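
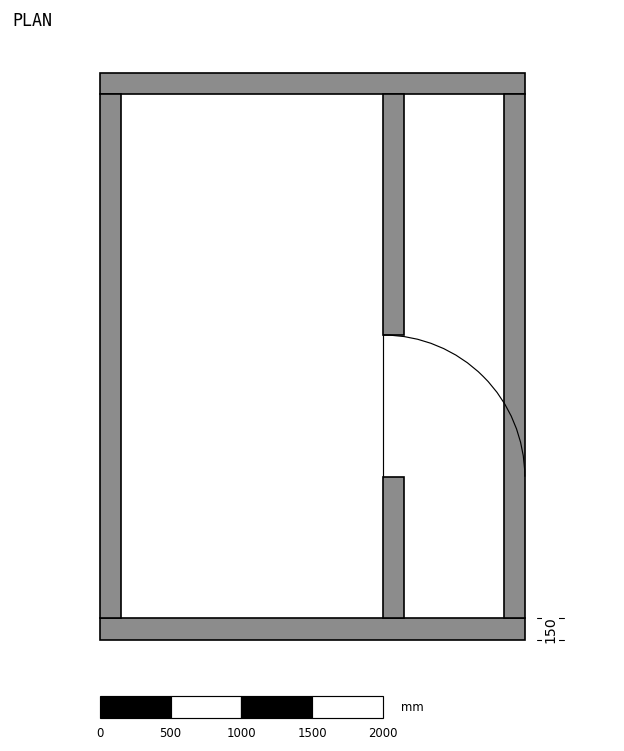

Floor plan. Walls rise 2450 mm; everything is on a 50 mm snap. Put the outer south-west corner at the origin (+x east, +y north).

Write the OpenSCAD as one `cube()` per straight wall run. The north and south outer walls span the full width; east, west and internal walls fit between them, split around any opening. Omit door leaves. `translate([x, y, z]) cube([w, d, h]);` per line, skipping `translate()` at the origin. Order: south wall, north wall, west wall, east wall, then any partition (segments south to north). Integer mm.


cube([3000, 150, 2450]);
translate([0, 3850, 0]) cube([3000, 150, 2450]);
translate([0, 150, 0]) cube([150, 3700, 2450]);
translate([2850, 150, 0]) cube([150, 3700, 2450]);
translate([2000, 150, 0]) cube([150, 1000, 2450]);
translate([2000, 2150, 0]) cube([150, 1700, 2450]);


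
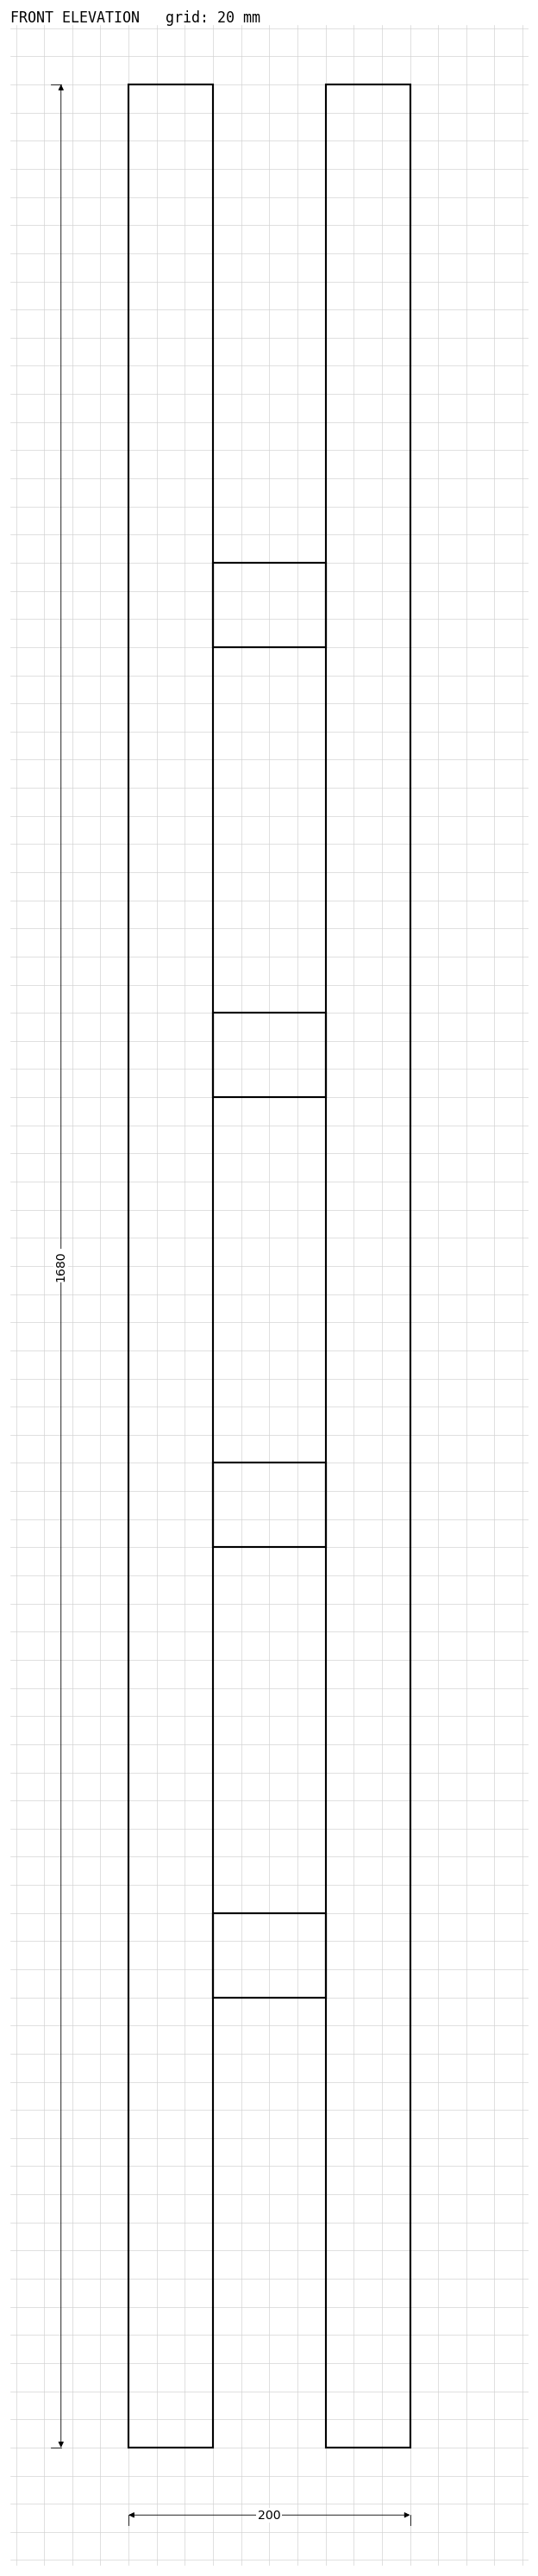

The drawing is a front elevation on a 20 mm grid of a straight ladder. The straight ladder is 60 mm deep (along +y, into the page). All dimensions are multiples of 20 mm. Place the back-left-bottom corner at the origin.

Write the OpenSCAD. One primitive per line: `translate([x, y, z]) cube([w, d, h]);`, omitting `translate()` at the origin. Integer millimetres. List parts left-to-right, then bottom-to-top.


cube([60, 60, 1680]);
translate([60, 0, 320]) cube([80, 60, 60]);
translate([60, 0, 640]) cube([80, 60, 60]);
translate([60, 0, 960]) cube([80, 60, 60]);
translate([60, 0, 1280]) cube([80, 60, 60]);
translate([140, 0, 0]) cube([60, 60, 1680]);


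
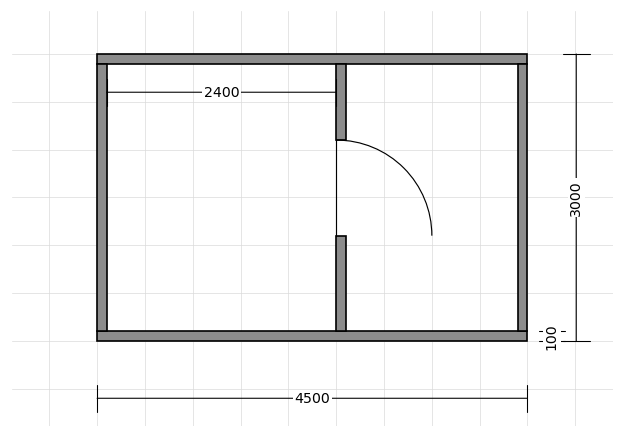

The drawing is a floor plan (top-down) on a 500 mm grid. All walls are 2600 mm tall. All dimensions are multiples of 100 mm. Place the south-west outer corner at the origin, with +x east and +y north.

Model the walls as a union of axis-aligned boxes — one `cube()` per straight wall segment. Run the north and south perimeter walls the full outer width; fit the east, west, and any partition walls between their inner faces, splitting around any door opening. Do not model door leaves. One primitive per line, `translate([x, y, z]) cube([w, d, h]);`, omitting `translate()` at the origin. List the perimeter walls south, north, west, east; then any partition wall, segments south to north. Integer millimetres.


cube([4500, 100, 2600]);
translate([0, 2900, 0]) cube([4500, 100, 2600]);
translate([0, 100, 0]) cube([100, 2800, 2600]);
translate([4400, 100, 0]) cube([100, 2800, 2600]);
translate([2500, 100, 0]) cube([100, 1000, 2600]);
translate([2500, 2100, 0]) cube([100, 800, 2600]);


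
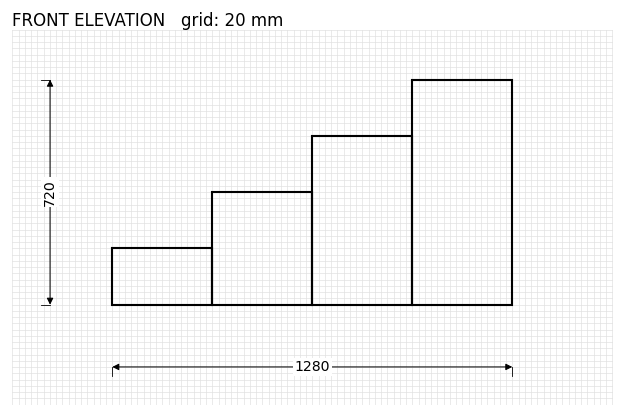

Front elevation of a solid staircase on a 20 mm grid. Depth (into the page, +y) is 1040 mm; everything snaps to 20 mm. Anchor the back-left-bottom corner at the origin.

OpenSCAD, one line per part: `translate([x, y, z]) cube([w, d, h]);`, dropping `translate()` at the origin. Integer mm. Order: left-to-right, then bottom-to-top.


cube([320, 1040, 180]);
translate([320, 0, 0]) cube([320, 1040, 360]);
translate([640, 0, 0]) cube([320, 1040, 540]);
translate([960, 0, 0]) cube([320, 1040, 720]);


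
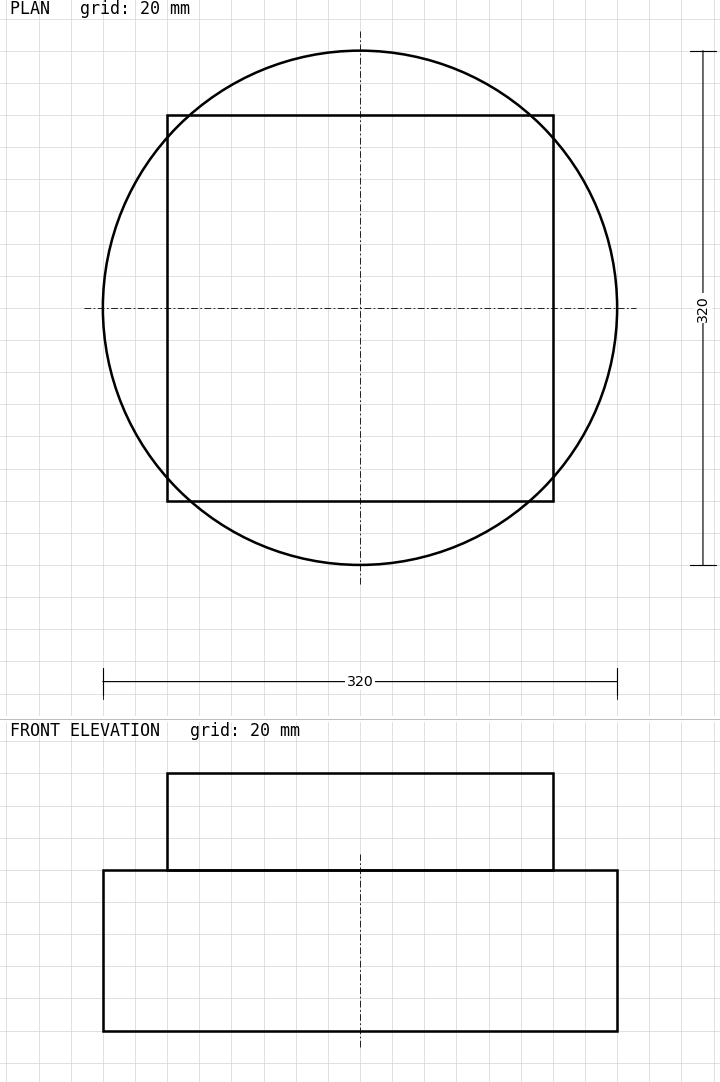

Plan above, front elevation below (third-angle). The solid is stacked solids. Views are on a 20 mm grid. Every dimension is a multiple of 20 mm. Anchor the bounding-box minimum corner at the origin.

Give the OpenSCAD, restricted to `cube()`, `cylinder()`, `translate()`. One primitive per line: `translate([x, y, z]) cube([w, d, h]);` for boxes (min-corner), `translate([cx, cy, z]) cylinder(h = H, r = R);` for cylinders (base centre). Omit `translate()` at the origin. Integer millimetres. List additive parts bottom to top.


translate([160, 160, 0]) cylinder(h = 100, r = 160);
translate([40, 40, 100]) cube([240, 240, 60]);


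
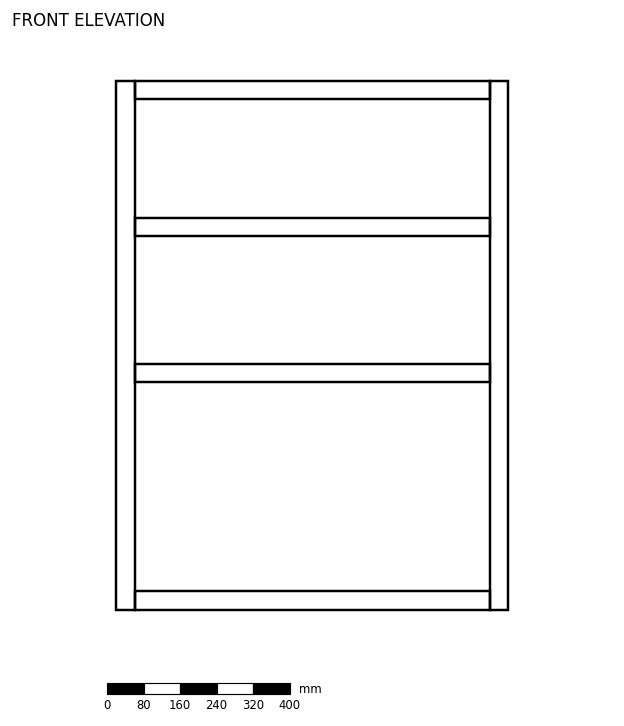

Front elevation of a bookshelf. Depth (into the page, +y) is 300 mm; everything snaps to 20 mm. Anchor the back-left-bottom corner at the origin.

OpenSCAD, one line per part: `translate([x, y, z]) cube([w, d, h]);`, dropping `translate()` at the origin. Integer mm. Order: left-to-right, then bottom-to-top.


cube([40, 300, 1160]);
translate([40, 0, 0]) cube([780, 300, 40]);
translate([40, 0, 500]) cube([780, 300, 40]);
translate([40, 0, 820]) cube([780, 300, 40]);
translate([40, 0, 1120]) cube([780, 300, 40]);
translate([820, 0, 0]) cube([40, 300, 1160]);


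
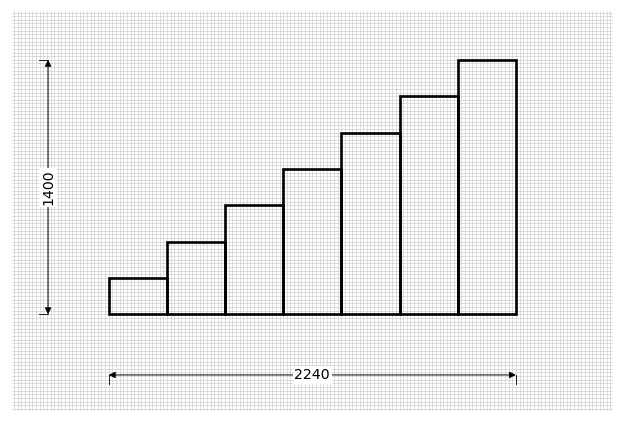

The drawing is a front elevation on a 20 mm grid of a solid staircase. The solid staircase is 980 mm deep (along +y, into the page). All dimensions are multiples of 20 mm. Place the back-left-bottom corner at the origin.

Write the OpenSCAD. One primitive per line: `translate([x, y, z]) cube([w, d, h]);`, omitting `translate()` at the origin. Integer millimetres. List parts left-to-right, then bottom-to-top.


cube([320, 980, 200]);
translate([320, 0, 0]) cube([320, 980, 400]);
translate([640, 0, 0]) cube([320, 980, 600]);
translate([960, 0, 0]) cube([320, 980, 800]);
translate([1280, 0, 0]) cube([320, 980, 1000]);
translate([1600, 0, 0]) cube([320, 980, 1200]);
translate([1920, 0, 0]) cube([320, 980, 1400]);


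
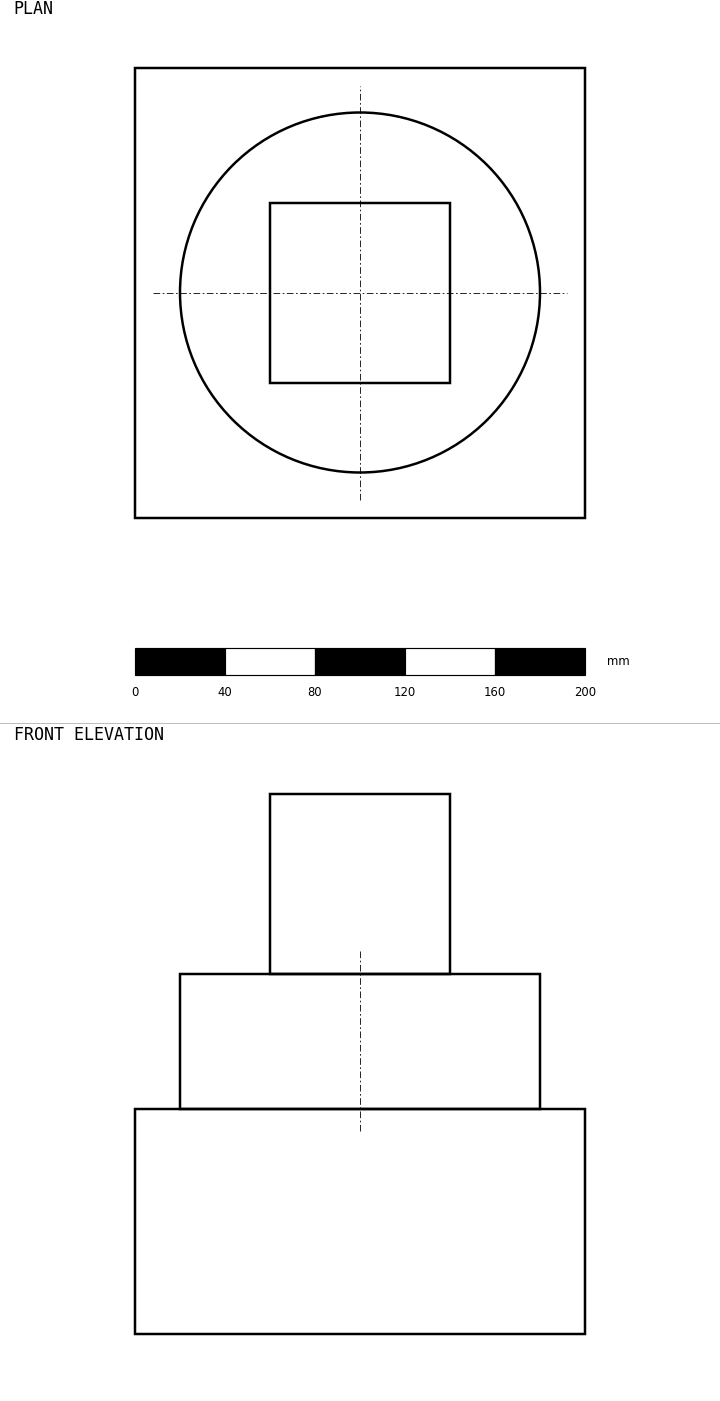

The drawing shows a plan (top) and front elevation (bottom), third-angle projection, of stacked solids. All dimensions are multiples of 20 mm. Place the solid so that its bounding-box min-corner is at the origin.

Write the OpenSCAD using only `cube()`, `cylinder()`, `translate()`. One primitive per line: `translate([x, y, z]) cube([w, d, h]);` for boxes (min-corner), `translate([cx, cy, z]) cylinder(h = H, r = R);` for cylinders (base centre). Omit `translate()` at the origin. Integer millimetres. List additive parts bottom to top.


cube([200, 200, 100]);
translate([100, 100, 100]) cylinder(h = 60, r = 80);
translate([60, 60, 160]) cube([80, 80, 80]);


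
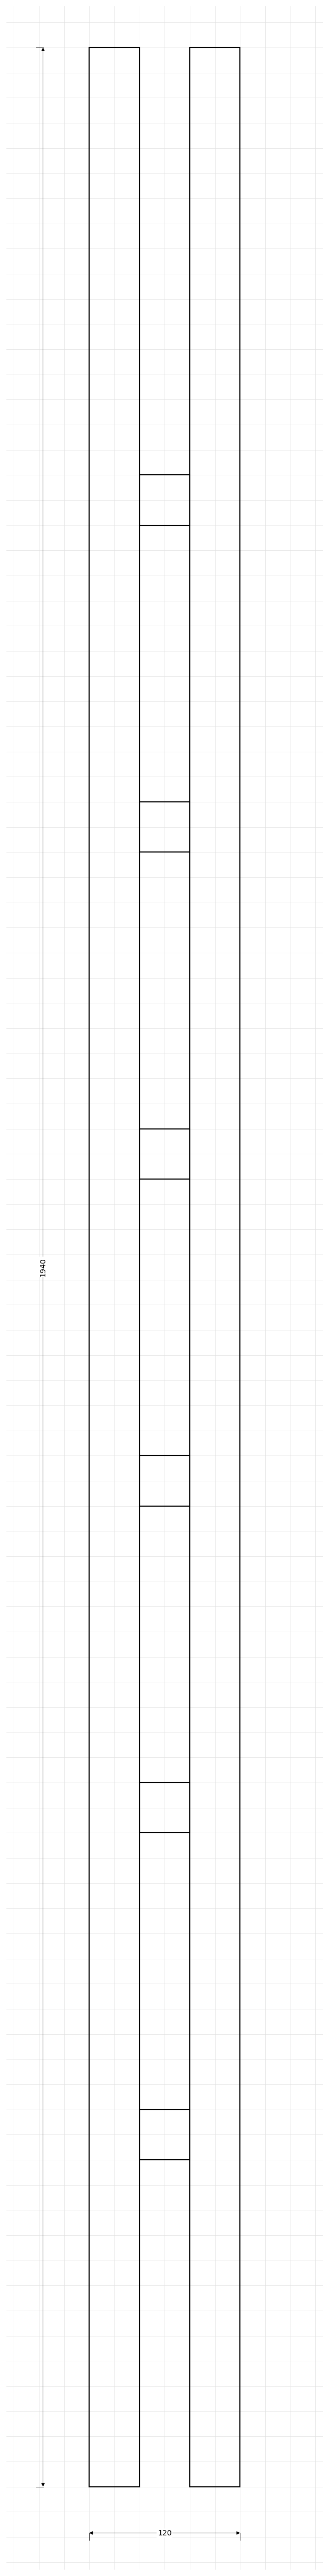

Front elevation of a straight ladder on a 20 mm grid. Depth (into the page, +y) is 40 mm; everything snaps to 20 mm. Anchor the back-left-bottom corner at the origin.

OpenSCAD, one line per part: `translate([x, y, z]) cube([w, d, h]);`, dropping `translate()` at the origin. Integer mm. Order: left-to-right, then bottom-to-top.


cube([40, 40, 1940]);
translate([40, 0, 260]) cube([40, 40, 40]);
translate([40, 0, 520]) cube([40, 40, 40]);
translate([40, 0, 780]) cube([40, 40, 40]);
translate([40, 0, 1040]) cube([40, 40, 40]);
translate([40, 0, 1300]) cube([40, 40, 40]);
translate([40, 0, 1560]) cube([40, 40, 40]);
translate([80, 0, 0]) cube([40, 40, 1940]);


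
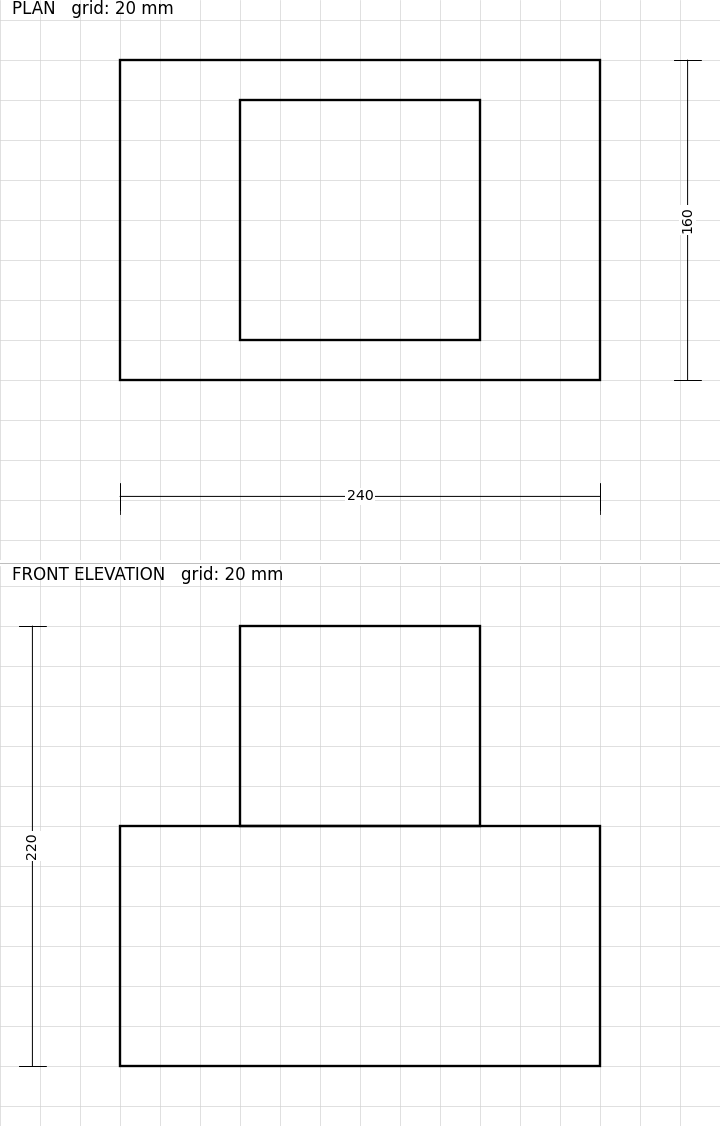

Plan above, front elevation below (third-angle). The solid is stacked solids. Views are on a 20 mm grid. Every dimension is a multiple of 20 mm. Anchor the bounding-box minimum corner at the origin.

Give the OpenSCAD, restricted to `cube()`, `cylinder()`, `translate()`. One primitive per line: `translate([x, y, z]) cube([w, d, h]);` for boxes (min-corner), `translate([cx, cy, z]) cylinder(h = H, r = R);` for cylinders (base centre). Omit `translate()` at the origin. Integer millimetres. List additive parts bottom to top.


cube([240, 160, 120]);
translate([60, 20, 120]) cube([120, 120, 100]);


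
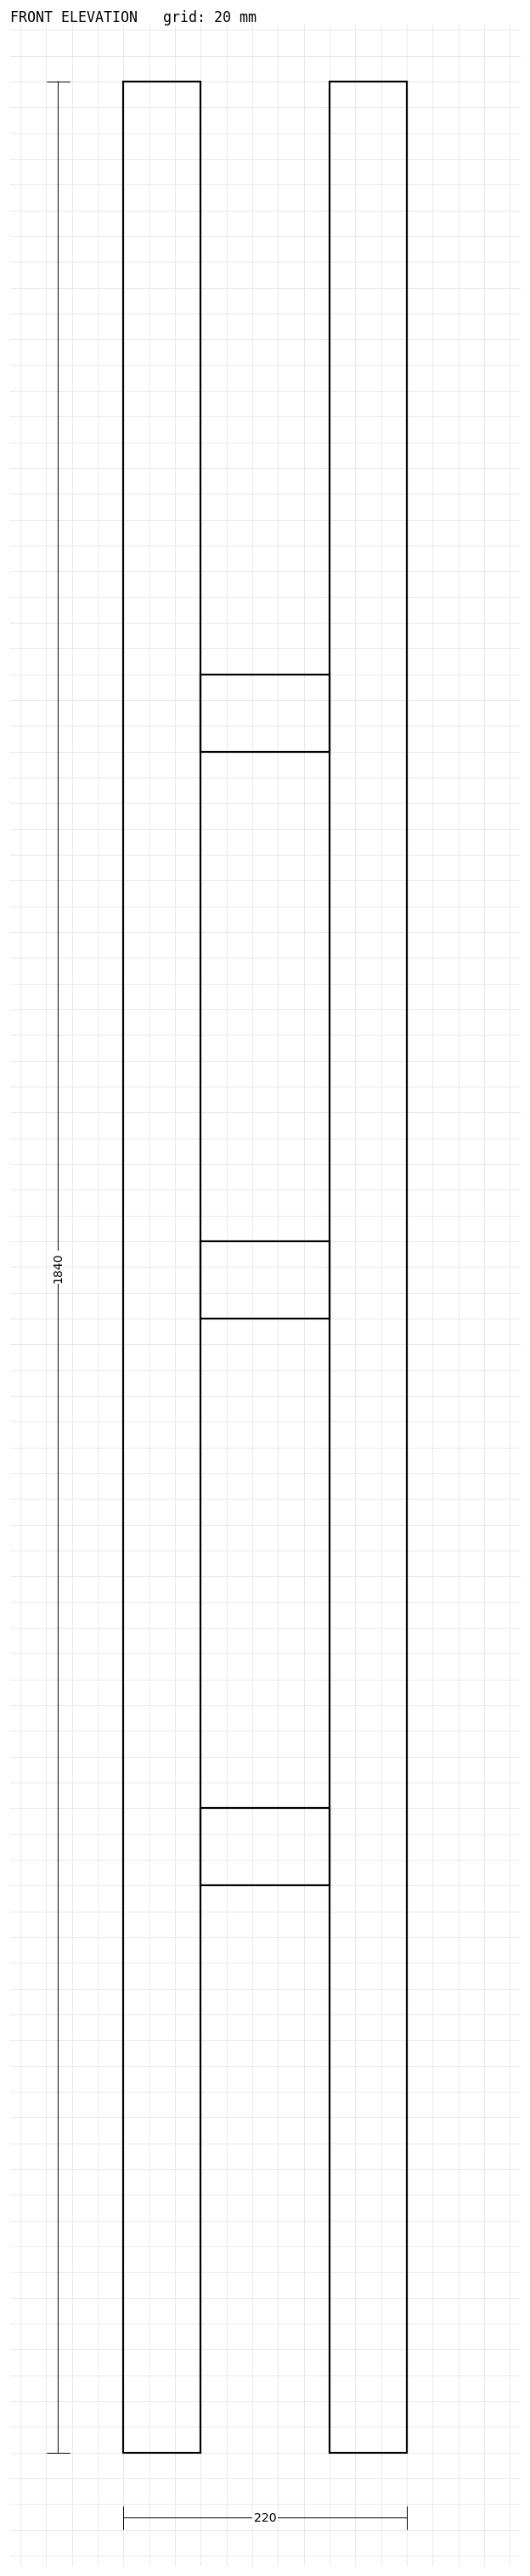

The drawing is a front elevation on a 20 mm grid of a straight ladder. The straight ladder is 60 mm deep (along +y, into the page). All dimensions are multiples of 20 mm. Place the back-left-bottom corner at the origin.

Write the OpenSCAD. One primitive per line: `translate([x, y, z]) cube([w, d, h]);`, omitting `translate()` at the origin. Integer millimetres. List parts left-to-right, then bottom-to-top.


cube([60, 60, 1840]);
translate([60, 0, 440]) cube([100, 60, 60]);
translate([60, 0, 880]) cube([100, 60, 60]);
translate([60, 0, 1320]) cube([100, 60, 60]);
translate([160, 0, 0]) cube([60, 60, 1840]);


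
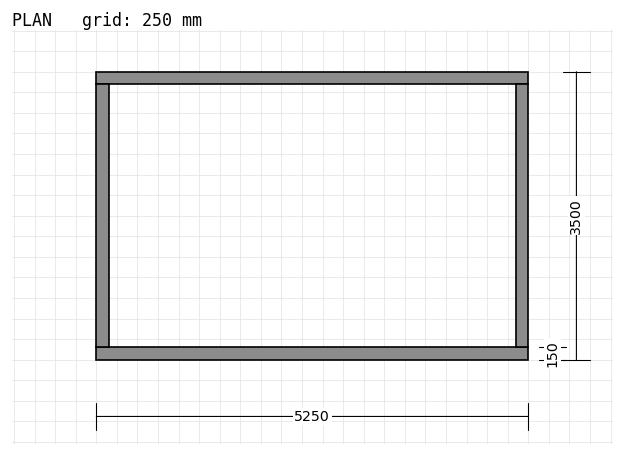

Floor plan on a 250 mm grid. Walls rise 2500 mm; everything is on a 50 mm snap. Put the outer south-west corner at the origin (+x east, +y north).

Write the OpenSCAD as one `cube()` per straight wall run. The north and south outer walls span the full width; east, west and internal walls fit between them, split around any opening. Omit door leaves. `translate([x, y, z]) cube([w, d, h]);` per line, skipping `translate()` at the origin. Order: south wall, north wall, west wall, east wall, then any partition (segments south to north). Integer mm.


cube([5250, 150, 2500]);
translate([0, 3350, 0]) cube([5250, 150, 2500]);
translate([0, 150, 0]) cube([150, 3200, 2500]);
translate([5100, 150, 0]) cube([150, 3200, 2500]);


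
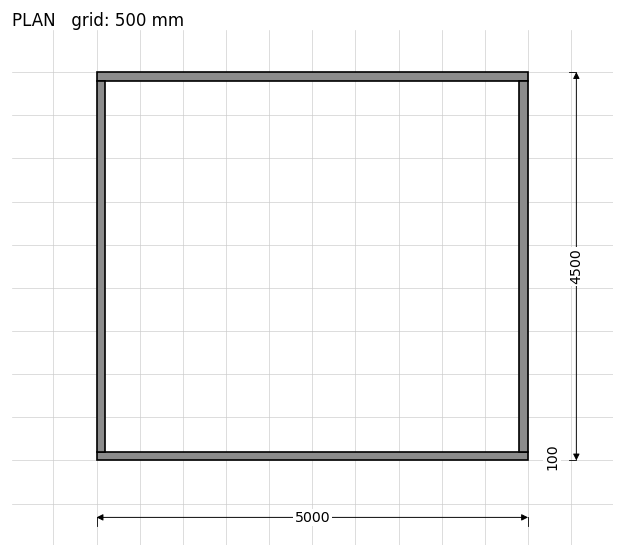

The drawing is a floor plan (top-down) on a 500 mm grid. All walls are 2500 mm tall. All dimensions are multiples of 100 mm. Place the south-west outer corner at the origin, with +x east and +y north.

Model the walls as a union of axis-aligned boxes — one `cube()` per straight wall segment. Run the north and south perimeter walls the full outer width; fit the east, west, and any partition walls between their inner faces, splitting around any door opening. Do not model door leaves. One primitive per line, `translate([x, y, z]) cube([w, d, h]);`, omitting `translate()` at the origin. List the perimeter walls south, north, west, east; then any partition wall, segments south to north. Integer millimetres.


cube([5000, 100, 2500]);
translate([0, 4400, 0]) cube([5000, 100, 2500]);
translate([0, 100, 0]) cube([100, 4300, 2500]);
translate([4900, 100, 0]) cube([100, 4300, 2500]);


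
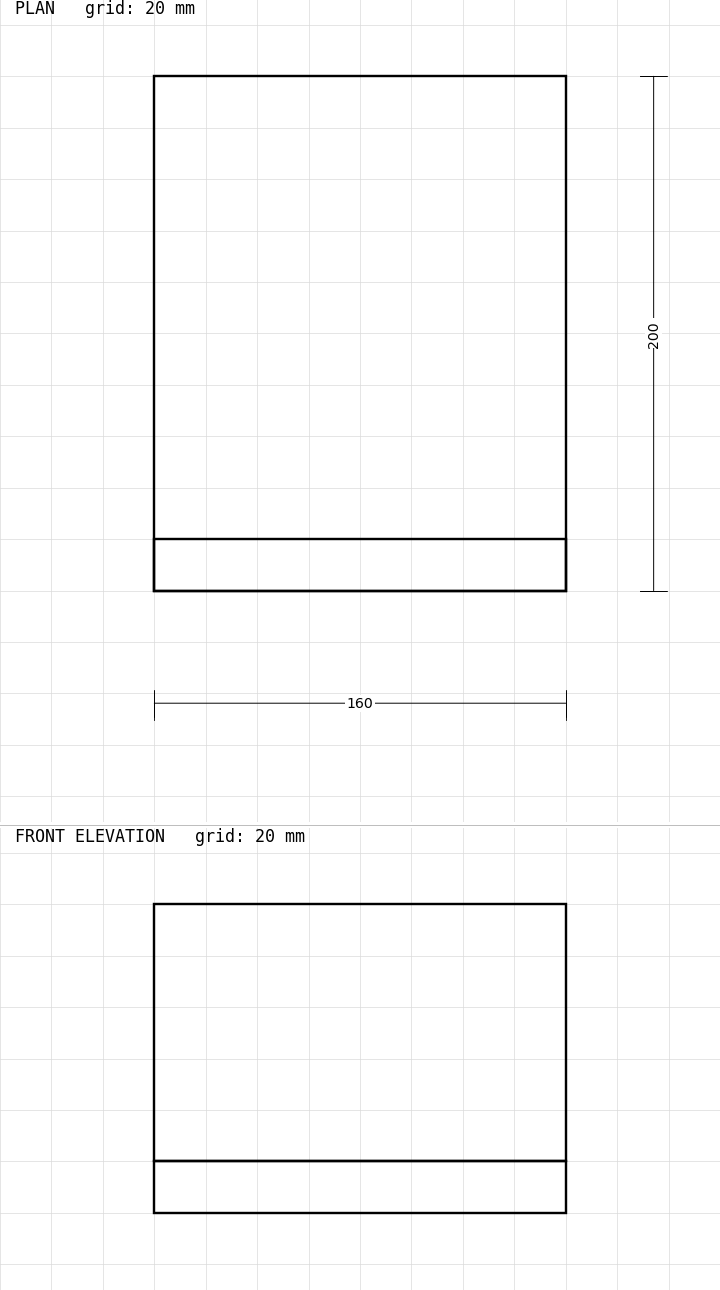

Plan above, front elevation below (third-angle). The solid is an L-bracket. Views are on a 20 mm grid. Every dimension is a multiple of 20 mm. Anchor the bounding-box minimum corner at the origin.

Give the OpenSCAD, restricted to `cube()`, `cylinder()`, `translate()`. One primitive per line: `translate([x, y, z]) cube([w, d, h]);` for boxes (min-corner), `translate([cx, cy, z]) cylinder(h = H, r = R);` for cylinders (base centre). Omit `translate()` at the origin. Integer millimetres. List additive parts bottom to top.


cube([160, 200, 20]);
translate([0, 0, 20]) cube([160, 20, 100]);


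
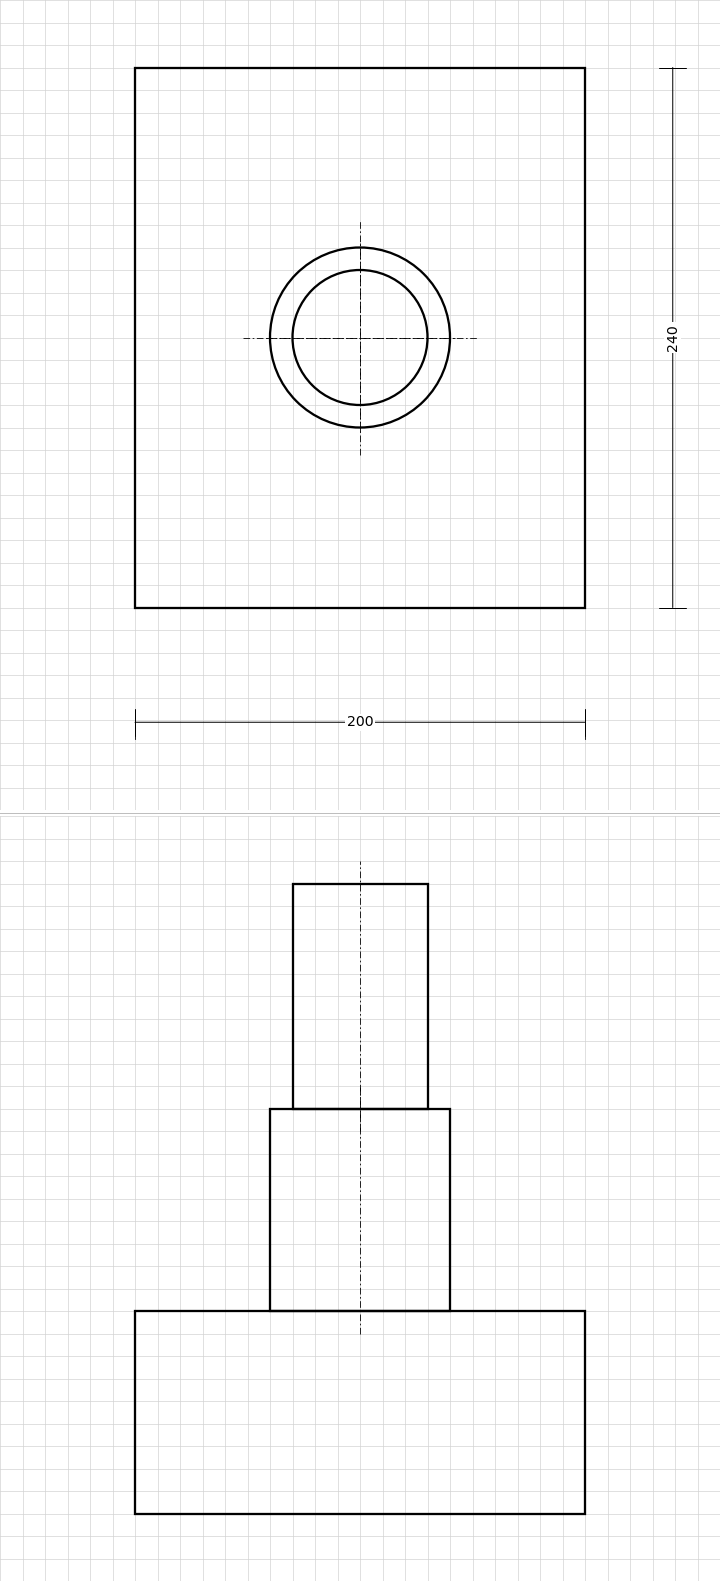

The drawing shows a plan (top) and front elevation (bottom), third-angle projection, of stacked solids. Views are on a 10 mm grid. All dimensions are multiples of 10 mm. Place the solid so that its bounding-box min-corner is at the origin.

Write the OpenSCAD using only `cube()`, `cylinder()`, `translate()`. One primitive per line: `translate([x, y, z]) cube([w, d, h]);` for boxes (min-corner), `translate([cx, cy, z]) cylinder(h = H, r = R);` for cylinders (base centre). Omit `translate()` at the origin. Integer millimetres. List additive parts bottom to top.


cube([200, 240, 90]);
translate([100, 120, 90]) cylinder(h = 90, r = 40);
translate([100, 120, 180]) cylinder(h = 100, r = 30);


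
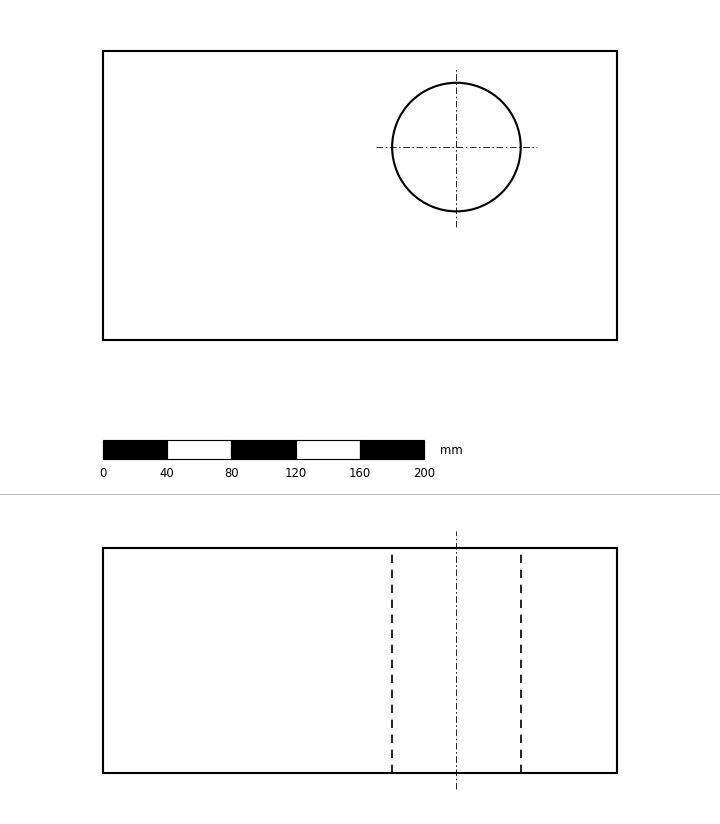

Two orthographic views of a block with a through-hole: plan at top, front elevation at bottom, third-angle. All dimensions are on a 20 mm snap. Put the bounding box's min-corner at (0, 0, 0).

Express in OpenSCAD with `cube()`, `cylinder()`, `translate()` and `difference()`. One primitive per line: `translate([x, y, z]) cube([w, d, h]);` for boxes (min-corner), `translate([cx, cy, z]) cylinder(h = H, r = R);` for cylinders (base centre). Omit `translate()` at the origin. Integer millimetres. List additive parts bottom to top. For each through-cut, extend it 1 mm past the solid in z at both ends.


difference() {
  cube([320, 180, 140]);
  translate([220, 120, -1]) cylinder(h = 142, r = 40);
}


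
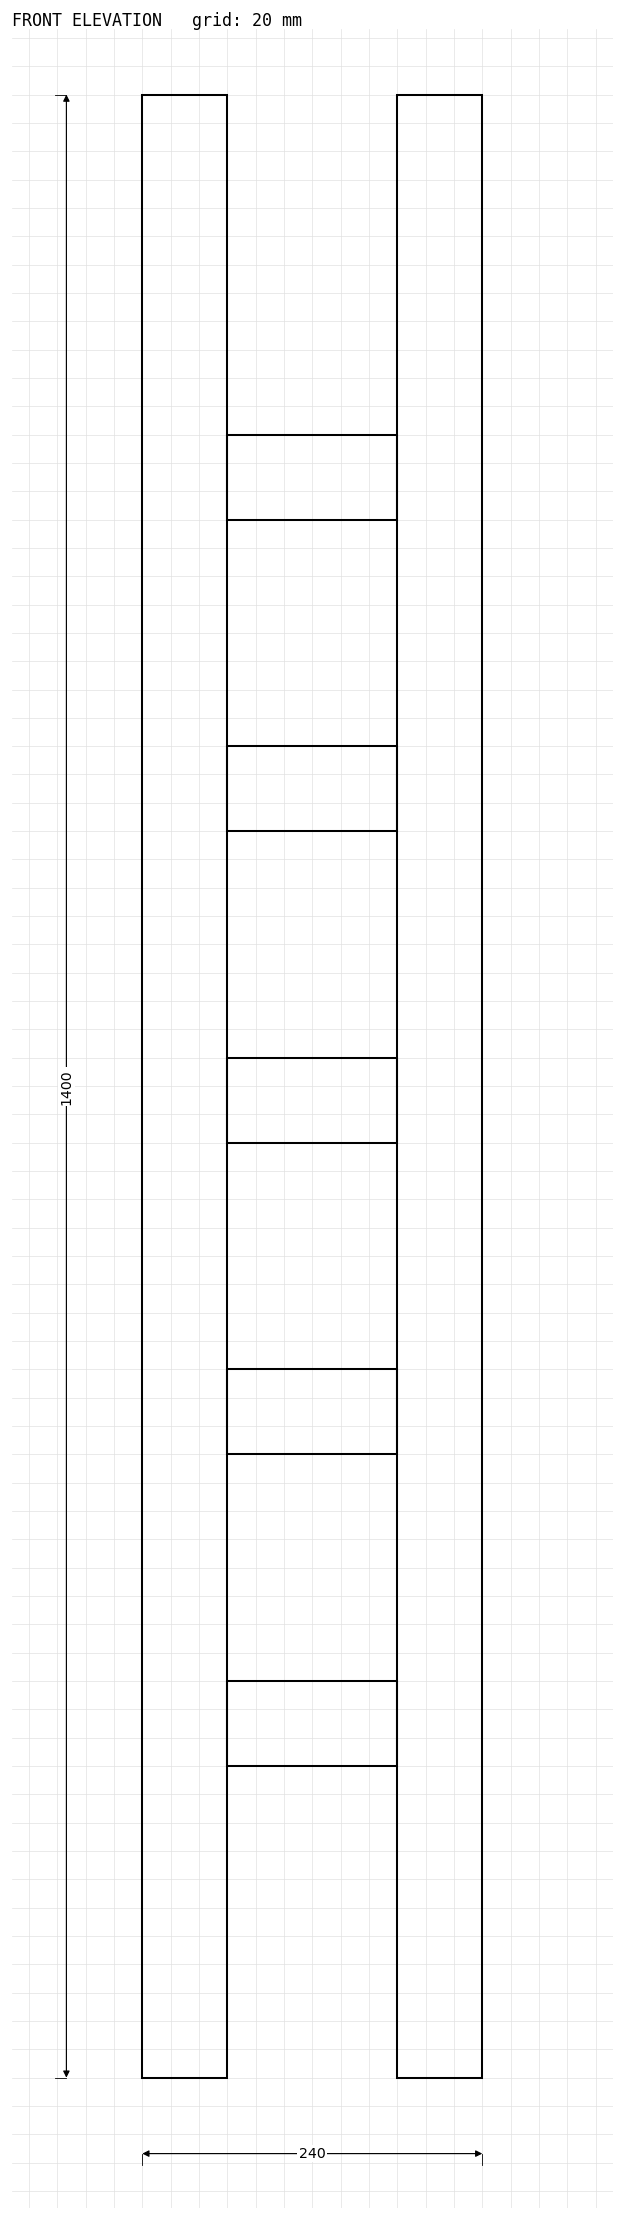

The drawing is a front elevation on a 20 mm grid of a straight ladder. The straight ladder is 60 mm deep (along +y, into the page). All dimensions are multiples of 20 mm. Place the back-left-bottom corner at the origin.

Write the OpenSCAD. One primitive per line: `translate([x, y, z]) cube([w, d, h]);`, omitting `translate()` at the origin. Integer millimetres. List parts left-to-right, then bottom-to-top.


cube([60, 60, 1400]);
translate([60, 0, 220]) cube([120, 60, 60]);
translate([60, 0, 440]) cube([120, 60, 60]);
translate([60, 0, 660]) cube([120, 60, 60]);
translate([60, 0, 880]) cube([120, 60, 60]);
translate([60, 0, 1100]) cube([120, 60, 60]);
translate([180, 0, 0]) cube([60, 60, 1400]);


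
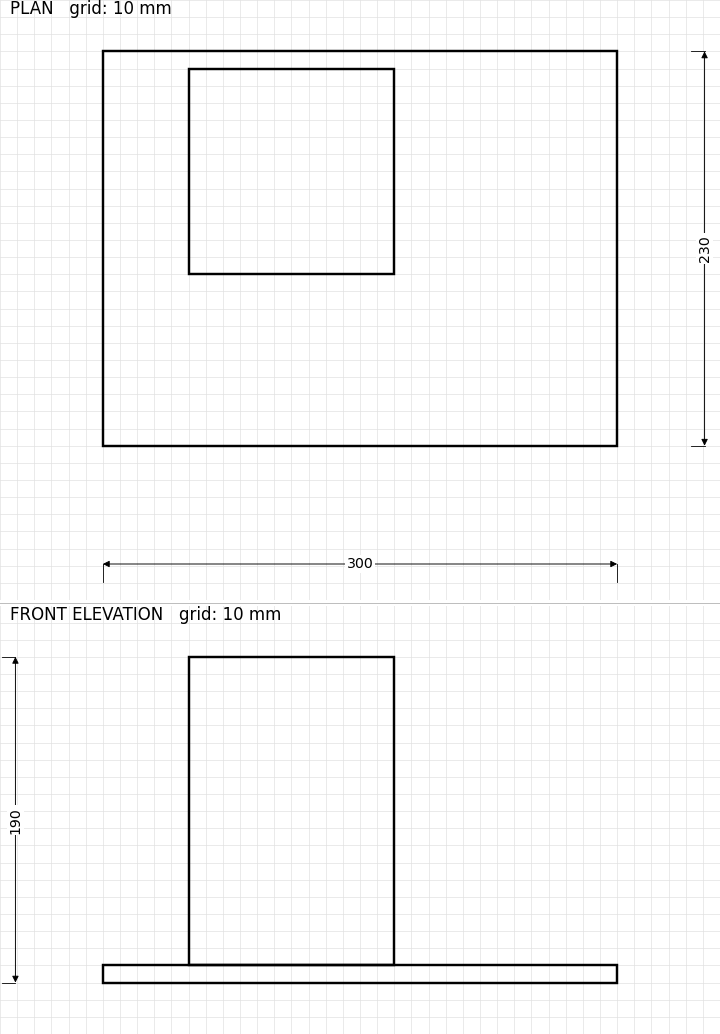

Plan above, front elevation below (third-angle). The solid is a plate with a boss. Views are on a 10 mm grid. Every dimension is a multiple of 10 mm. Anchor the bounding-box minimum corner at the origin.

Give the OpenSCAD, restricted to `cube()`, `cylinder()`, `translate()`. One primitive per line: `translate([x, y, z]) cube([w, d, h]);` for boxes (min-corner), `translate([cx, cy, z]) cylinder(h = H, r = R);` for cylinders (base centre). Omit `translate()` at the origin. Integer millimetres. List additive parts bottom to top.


cube([300, 230, 10]);
translate([50, 100, 10]) cube([120, 120, 180]);


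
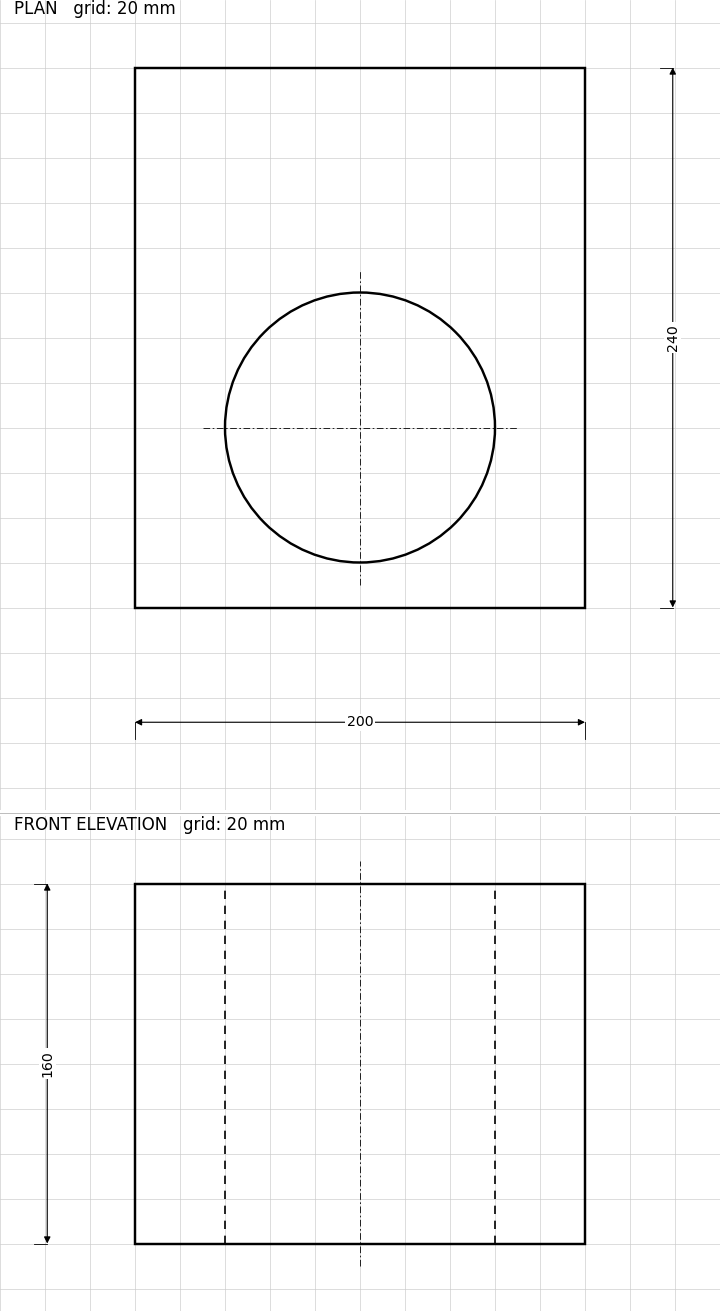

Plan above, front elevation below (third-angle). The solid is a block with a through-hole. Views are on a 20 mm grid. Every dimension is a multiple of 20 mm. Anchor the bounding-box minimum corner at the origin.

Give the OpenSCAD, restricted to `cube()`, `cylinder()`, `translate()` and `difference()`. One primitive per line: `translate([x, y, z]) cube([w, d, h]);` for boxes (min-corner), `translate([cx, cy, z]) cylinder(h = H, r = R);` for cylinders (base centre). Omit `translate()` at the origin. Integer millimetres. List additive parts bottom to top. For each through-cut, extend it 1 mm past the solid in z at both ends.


difference() {
  cube([200, 240, 160]);
  translate([100, 80, -1]) cylinder(h = 162, r = 60);
}


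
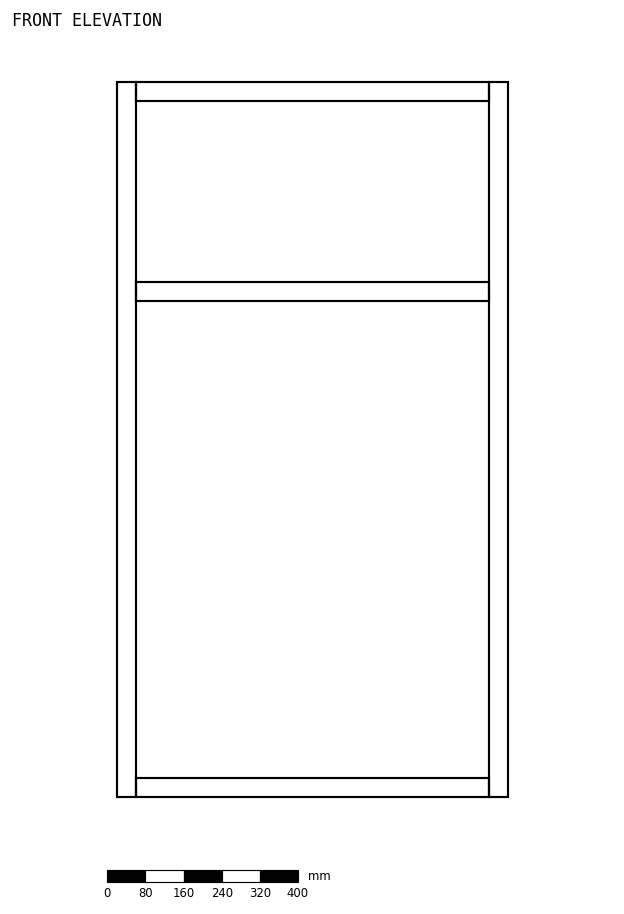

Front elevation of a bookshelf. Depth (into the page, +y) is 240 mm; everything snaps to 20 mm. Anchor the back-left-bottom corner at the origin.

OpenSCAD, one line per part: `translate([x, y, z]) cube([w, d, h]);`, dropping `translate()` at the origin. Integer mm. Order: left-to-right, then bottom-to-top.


cube([40, 240, 1500]);
translate([40, 0, 0]) cube([740, 240, 40]);
translate([40, 0, 1040]) cube([740, 240, 40]);
translate([40, 0, 1460]) cube([740, 240, 40]);
translate([780, 0, 0]) cube([40, 240, 1500]);


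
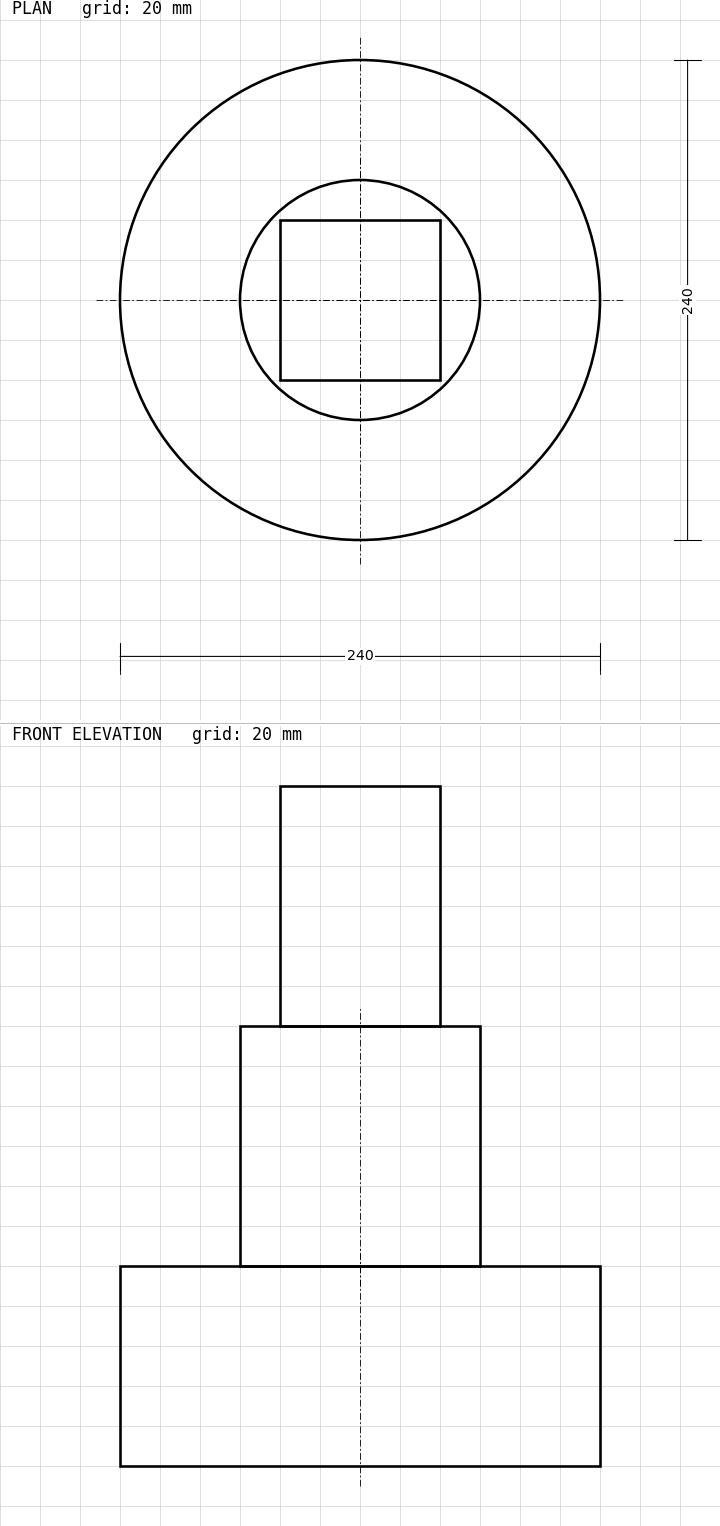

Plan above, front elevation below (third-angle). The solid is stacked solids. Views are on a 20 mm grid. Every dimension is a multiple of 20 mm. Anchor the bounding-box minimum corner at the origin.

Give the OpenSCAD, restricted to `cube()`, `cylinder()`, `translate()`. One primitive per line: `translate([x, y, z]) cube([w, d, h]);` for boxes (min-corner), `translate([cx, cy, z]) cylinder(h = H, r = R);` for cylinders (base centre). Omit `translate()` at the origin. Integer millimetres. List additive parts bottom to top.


translate([120, 120, 0]) cylinder(h = 100, r = 120);
translate([120, 120, 100]) cylinder(h = 120, r = 60);
translate([80, 80, 220]) cube([80, 80, 120]);


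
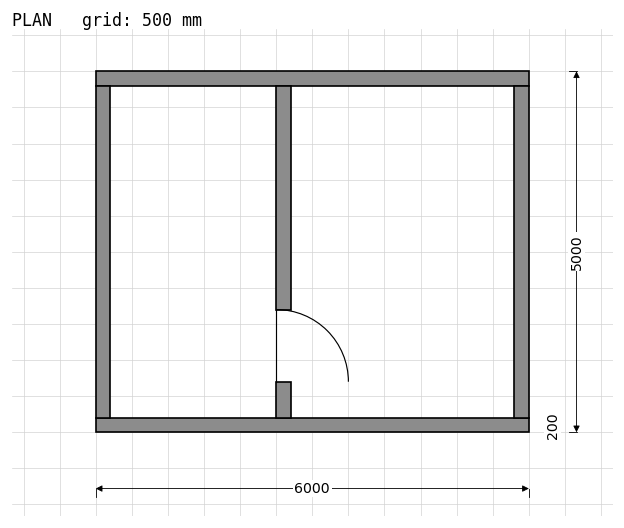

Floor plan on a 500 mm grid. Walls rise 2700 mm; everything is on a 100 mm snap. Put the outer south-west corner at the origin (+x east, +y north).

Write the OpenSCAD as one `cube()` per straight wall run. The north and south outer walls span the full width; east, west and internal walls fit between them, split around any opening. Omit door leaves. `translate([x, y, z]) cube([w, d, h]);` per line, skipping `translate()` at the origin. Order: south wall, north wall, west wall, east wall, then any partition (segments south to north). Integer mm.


cube([6000, 200, 2700]);
translate([0, 4800, 0]) cube([6000, 200, 2700]);
translate([0, 200, 0]) cube([200, 4600, 2700]);
translate([5800, 200, 0]) cube([200, 4600, 2700]);
translate([2500, 200, 0]) cube([200, 500, 2700]);
translate([2500, 1700, 0]) cube([200, 3100, 2700]);


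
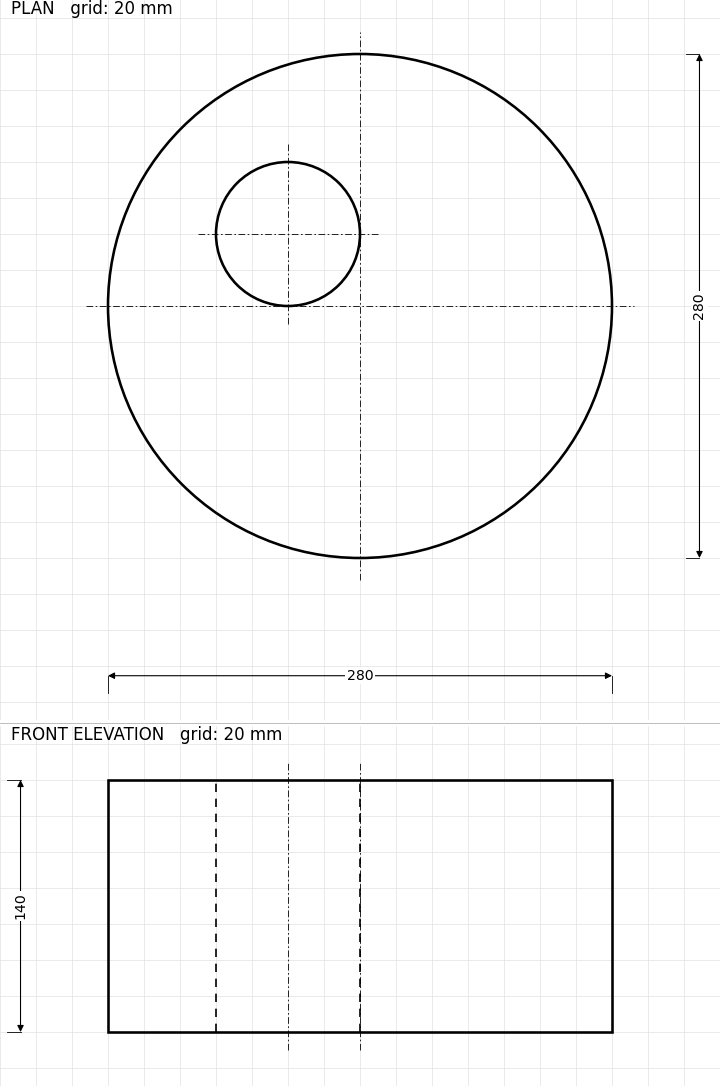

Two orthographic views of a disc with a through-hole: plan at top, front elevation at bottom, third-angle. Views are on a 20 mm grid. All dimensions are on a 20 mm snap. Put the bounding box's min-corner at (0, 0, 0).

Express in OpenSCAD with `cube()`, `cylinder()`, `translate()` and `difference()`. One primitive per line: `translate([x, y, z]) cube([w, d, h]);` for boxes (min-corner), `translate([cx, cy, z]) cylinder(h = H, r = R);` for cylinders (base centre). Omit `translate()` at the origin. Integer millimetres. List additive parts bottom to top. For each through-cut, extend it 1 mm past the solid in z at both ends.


difference() {
  translate([140, 140, 0]) cylinder(h = 140, r = 140);
  translate([100, 180, -1]) cylinder(h = 142, r = 40);
}


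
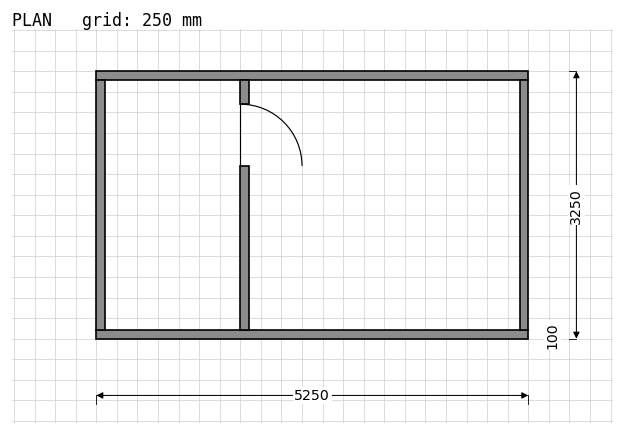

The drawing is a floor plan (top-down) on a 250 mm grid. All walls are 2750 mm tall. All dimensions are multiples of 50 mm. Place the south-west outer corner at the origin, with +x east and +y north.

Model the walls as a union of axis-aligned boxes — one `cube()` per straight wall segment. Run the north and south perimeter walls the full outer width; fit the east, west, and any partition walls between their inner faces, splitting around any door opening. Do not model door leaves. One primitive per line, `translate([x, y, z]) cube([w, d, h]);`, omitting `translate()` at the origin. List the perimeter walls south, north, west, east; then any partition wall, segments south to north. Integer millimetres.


cube([5250, 100, 2750]);
translate([0, 3150, 0]) cube([5250, 100, 2750]);
translate([0, 100, 0]) cube([100, 3050, 2750]);
translate([5150, 100, 0]) cube([100, 3050, 2750]);
translate([1750, 100, 0]) cube([100, 2000, 2750]);
translate([1750, 2850, 0]) cube([100, 300, 2750]);


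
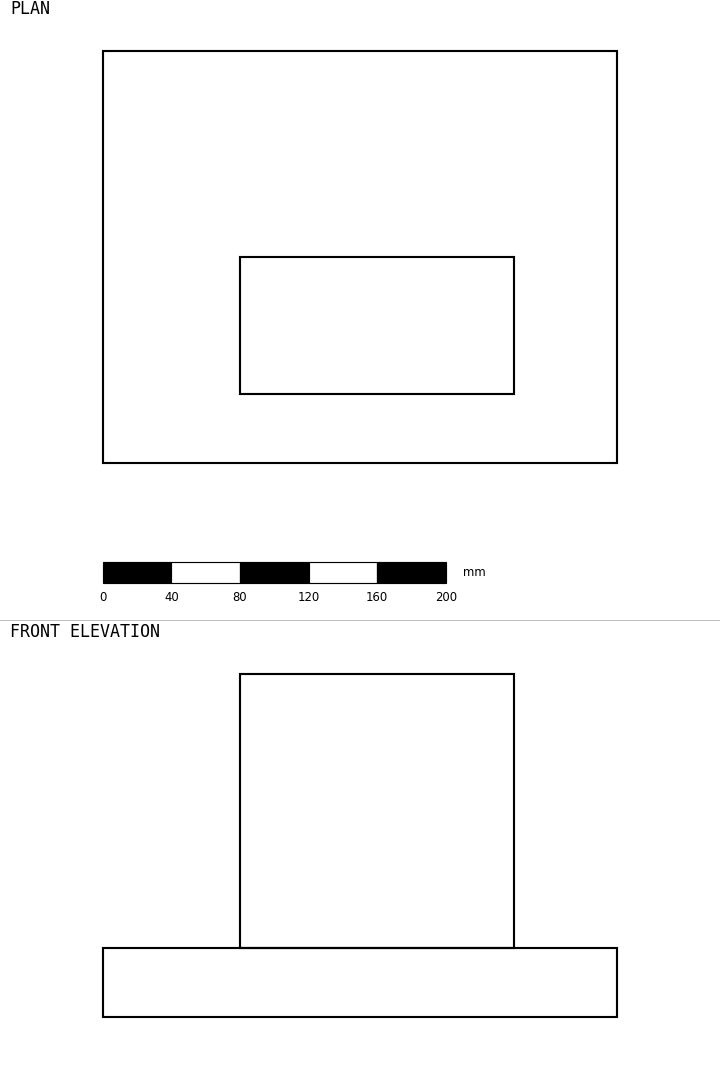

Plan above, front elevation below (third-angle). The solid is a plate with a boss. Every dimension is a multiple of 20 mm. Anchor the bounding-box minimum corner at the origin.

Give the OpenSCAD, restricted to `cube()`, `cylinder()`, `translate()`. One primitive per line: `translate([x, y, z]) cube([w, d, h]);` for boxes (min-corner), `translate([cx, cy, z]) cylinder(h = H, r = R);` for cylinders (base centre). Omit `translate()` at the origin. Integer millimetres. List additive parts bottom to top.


cube([300, 240, 40]);
translate([80, 40, 40]) cube([160, 80, 160]);


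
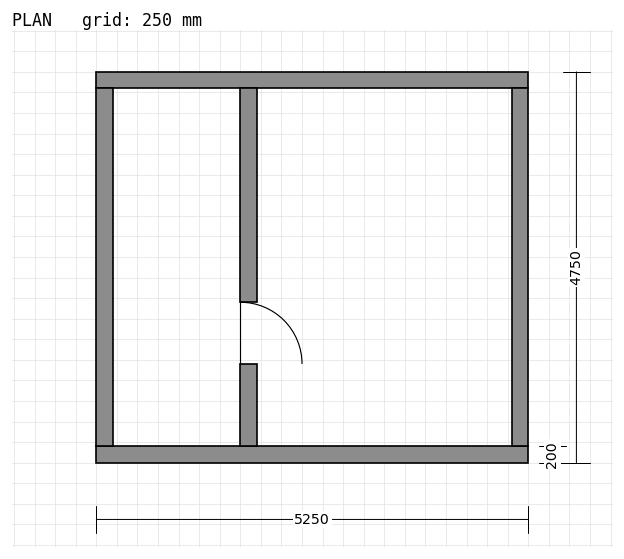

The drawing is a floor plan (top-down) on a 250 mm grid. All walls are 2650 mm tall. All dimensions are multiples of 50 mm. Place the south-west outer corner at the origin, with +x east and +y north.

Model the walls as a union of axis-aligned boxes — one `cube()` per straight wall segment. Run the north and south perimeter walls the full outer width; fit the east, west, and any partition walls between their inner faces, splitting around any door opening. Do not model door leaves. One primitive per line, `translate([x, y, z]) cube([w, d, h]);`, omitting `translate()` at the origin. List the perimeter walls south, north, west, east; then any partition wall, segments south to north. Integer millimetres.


cube([5250, 200, 2650]);
translate([0, 4550, 0]) cube([5250, 200, 2650]);
translate([0, 200, 0]) cube([200, 4350, 2650]);
translate([5050, 200, 0]) cube([200, 4350, 2650]);
translate([1750, 200, 0]) cube([200, 1000, 2650]);
translate([1750, 1950, 0]) cube([200, 2600, 2650]);


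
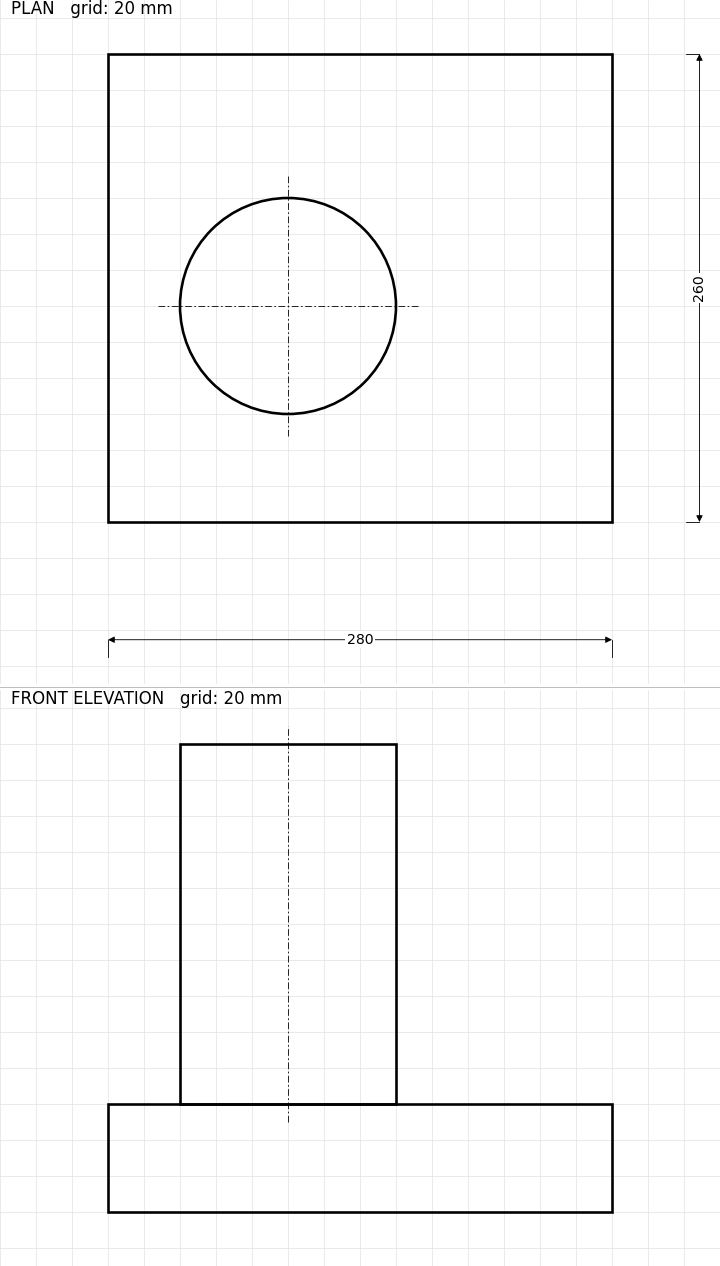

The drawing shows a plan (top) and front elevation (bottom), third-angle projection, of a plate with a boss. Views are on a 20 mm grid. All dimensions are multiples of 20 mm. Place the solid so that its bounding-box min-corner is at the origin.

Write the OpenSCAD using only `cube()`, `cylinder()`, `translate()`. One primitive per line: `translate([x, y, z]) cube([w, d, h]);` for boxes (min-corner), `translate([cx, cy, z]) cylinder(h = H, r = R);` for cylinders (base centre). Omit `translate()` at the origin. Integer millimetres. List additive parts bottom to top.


cube([280, 260, 60]);
translate([100, 120, 60]) cylinder(h = 200, r = 60);


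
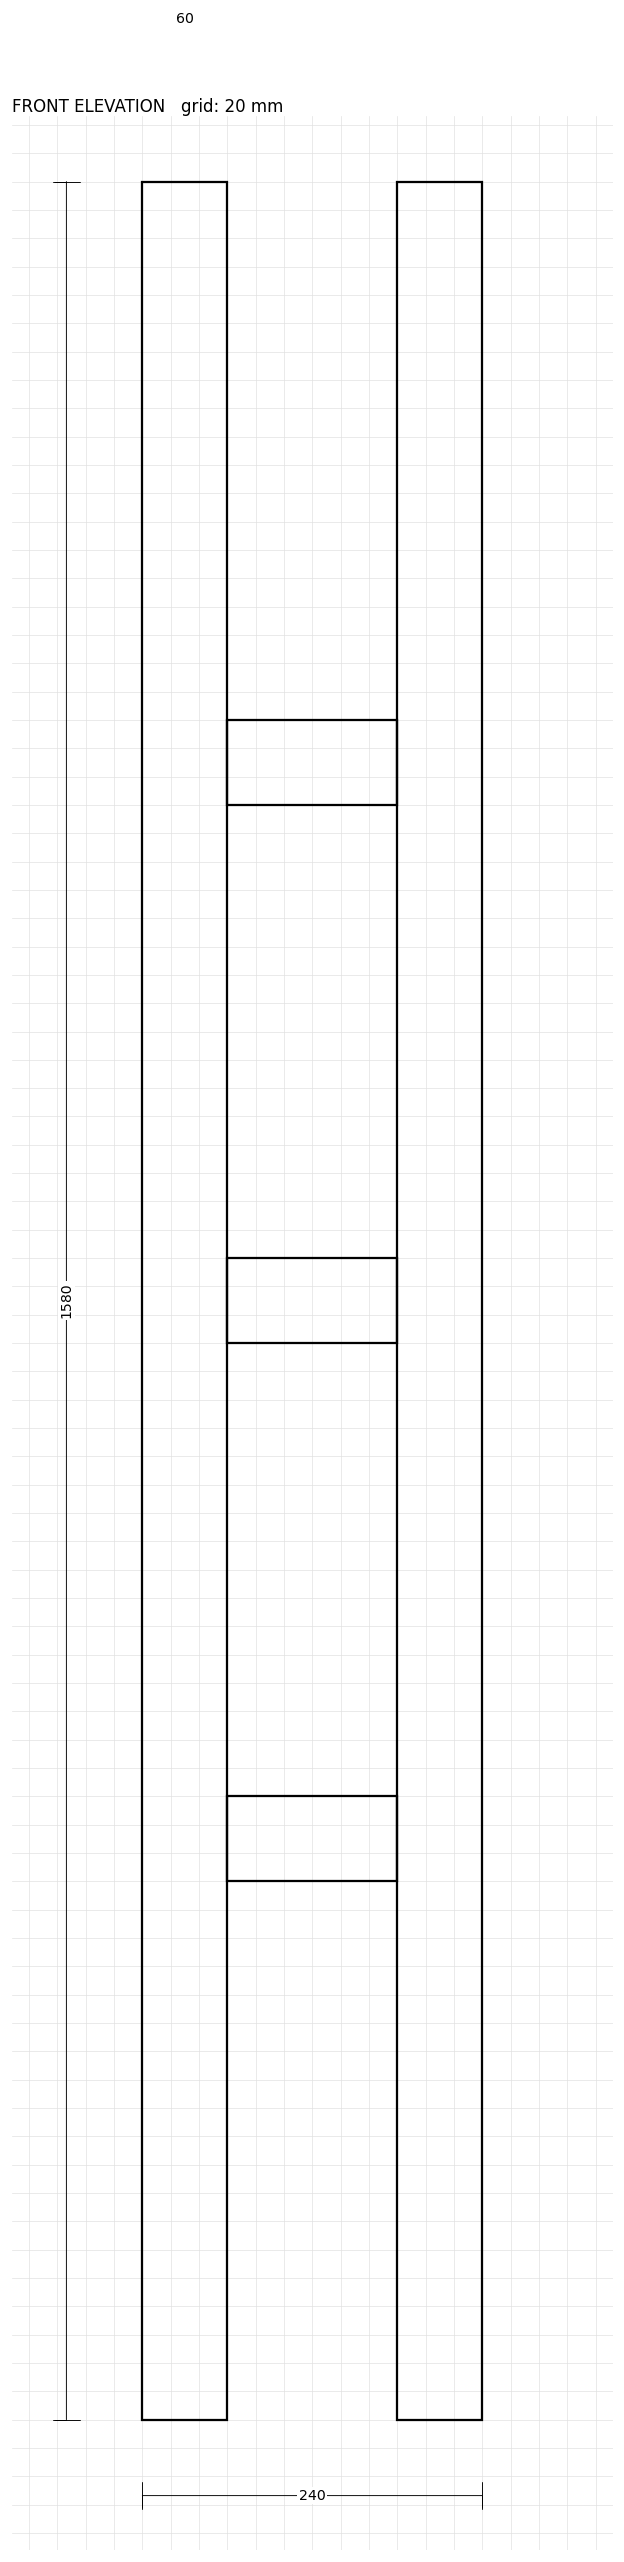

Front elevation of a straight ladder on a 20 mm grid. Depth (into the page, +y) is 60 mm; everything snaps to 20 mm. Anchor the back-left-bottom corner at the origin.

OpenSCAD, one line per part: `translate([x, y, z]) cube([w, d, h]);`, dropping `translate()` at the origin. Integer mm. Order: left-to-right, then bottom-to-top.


cube([60, 60, 1580]);
translate([60, 0, 380]) cube([120, 60, 60]);
translate([60, 0, 760]) cube([120, 60, 60]);
translate([60, 0, 1140]) cube([120, 60, 60]);
translate([180, 0, 0]) cube([60, 60, 1580]);


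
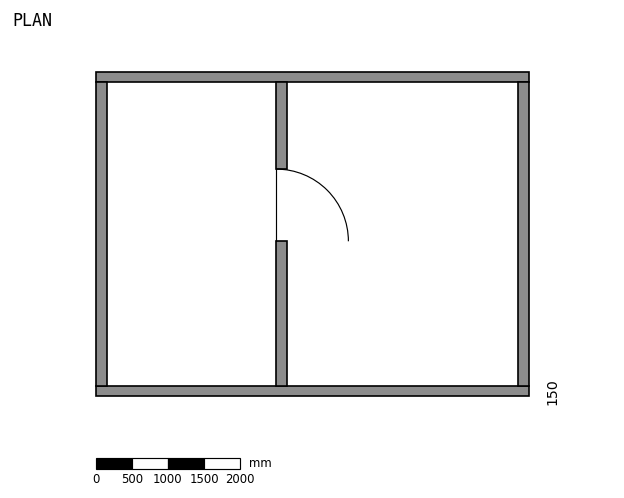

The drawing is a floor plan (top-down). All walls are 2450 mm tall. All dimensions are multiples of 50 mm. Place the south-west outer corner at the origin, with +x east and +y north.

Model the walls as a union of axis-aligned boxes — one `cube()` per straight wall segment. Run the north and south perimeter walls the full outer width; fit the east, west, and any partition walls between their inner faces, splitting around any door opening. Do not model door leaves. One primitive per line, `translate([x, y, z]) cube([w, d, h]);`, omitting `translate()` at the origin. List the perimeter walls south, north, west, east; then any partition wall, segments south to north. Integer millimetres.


cube([6000, 150, 2450]);
translate([0, 4350, 0]) cube([6000, 150, 2450]);
translate([0, 150, 0]) cube([150, 4200, 2450]);
translate([5850, 150, 0]) cube([150, 4200, 2450]);
translate([2500, 150, 0]) cube([150, 2000, 2450]);
translate([2500, 3150, 0]) cube([150, 1200, 2450]);


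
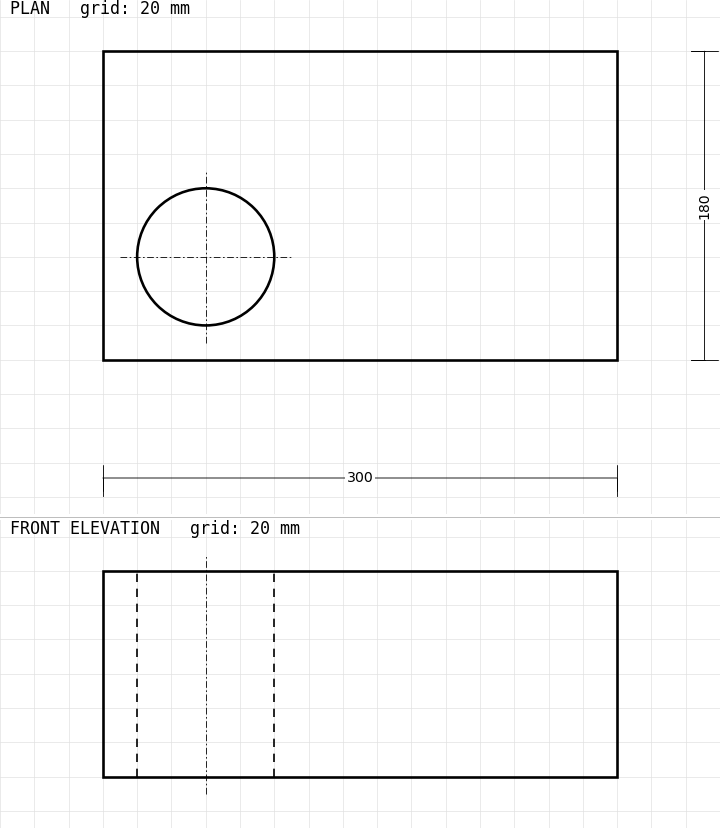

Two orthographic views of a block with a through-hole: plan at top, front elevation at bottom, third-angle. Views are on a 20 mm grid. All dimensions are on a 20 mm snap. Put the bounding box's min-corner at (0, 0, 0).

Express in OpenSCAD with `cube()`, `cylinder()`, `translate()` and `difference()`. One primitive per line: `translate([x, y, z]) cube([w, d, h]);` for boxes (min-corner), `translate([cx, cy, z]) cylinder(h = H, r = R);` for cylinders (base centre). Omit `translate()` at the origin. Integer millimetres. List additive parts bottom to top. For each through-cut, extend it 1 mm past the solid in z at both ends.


difference() {
  cube([300, 180, 120]);
  translate([60, 60, -1]) cylinder(h = 122, r = 40);
}


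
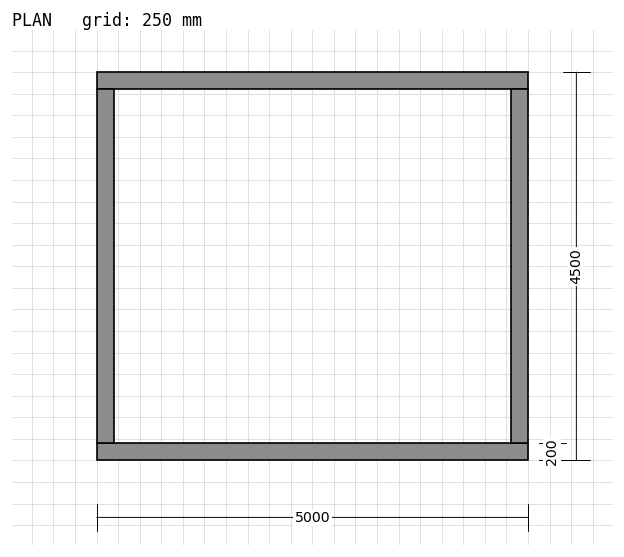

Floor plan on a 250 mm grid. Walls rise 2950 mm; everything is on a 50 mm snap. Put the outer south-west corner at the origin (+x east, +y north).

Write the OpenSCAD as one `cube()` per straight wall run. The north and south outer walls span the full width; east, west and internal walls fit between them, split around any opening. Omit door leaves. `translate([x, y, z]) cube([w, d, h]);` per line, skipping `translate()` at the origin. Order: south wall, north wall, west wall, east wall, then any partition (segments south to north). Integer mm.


cube([5000, 200, 2950]);
translate([0, 4300, 0]) cube([5000, 200, 2950]);
translate([0, 200, 0]) cube([200, 4100, 2950]);
translate([4800, 200, 0]) cube([200, 4100, 2950]);


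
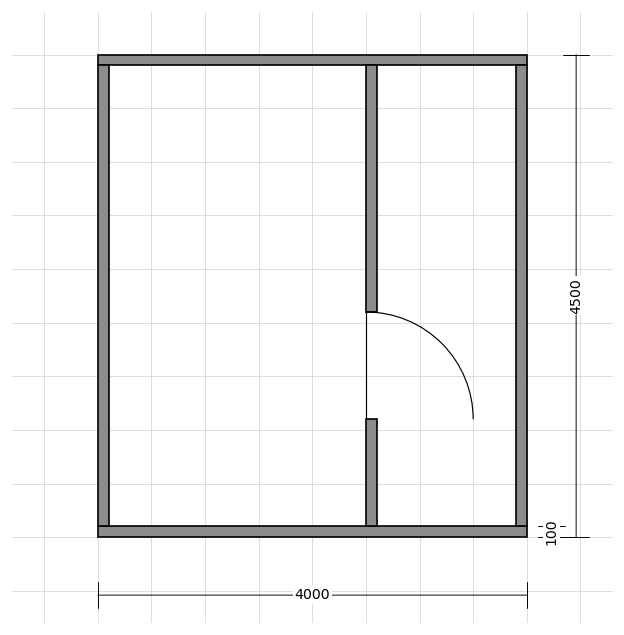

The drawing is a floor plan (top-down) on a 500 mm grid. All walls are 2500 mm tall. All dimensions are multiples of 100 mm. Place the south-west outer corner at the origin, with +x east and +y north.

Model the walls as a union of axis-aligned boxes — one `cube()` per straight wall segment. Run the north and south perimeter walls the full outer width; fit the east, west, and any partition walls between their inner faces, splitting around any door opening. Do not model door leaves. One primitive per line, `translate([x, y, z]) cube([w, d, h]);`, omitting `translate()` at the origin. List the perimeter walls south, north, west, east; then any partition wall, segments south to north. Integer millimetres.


cube([4000, 100, 2500]);
translate([0, 4400, 0]) cube([4000, 100, 2500]);
translate([0, 100, 0]) cube([100, 4300, 2500]);
translate([3900, 100, 0]) cube([100, 4300, 2500]);
translate([2500, 100, 0]) cube([100, 1000, 2500]);
translate([2500, 2100, 0]) cube([100, 2300, 2500]);
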